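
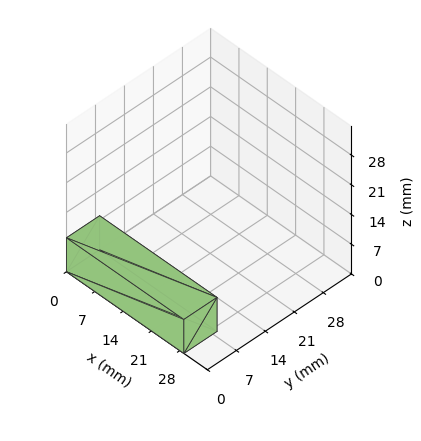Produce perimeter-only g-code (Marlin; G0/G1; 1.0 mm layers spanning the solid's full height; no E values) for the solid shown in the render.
Reading the render: the shape is a rectangular box, roughly 29 × 8 mm footprint and 8 mm tall (dimensions read to the nearest mm from the axis ticks). For the g-code, the solid's height is divided into equal slices at the stated Δz and each level perimeter traced with G1 moves after a G0 lift.

; perimeter-only toolpath
G21 ; units = mm
G90 ; absolute positioning
G28 ; home
; layer 1
G0 Z1.0
G0 X0.0 Y0.0
G1 X29.0 Y0.0
G1 X29.0 Y8.0
G1 X0.0 Y8.0
G1 X0.0 Y0.0
; layer 2
G0 Z2.0
G0 X0.0 Y0.0
G1 X29.0 Y0.0
G1 X29.0 Y8.0
G1 X0.0 Y8.0
G1 X0.0 Y0.0
; layer 3
G0 Z3.0
G0 X0.0 Y0.0
G1 X29.0 Y0.0
G1 X29.0 Y8.0
G1 X0.0 Y8.0
G1 X0.0 Y0.0
; layer 4
G0 Z4.0
G0 X0.0 Y0.0
G1 X29.0 Y0.0
G1 X29.0 Y8.0
G1 X0.0 Y8.0
G1 X0.0 Y0.0
; layer 5
G0 Z5.0
G0 X0.0 Y0.0
G1 X29.0 Y0.0
G1 X29.0 Y8.0
G1 X0.0 Y8.0
G1 X0.0 Y0.0
; layer 6
G0 Z6.0
G0 X0.0 Y0.0
G1 X29.0 Y0.0
G1 X29.0 Y8.0
G1 X0.0 Y8.0
G1 X0.0 Y0.0
; layer 7
G0 Z7.0
G0 X0.0 Y0.0
G1 X29.0 Y0.0
G1 X29.0 Y8.0
G1 X0.0 Y8.0
G1 X0.0 Y0.0
; layer 8
G0 Z8.0
G0 X0.0 Y0.0
G1 X29.0 Y0.0
G1 X29.0 Y8.0
G1 X0.0 Y8.0
G1 X0.0 Y0.0
M2 ; end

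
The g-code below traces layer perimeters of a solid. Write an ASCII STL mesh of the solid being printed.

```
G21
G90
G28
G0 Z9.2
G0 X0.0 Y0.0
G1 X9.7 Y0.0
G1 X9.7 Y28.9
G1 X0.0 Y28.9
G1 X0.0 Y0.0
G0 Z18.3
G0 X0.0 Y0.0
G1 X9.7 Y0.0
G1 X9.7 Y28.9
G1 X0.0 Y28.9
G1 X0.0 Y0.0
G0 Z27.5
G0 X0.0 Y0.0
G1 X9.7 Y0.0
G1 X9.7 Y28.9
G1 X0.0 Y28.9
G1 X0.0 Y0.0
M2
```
solid part
  facet normal 0.0000 0.0000 -1.0000
    outer loop
      vertex 9.7 28.9 0.0
      vertex 9.7 0.0 0.0
      vertex 0.0 0.0 0.0
    endloop
  endfacet
  facet normal 0.0000 0.0000 -1.0000
    outer loop
      vertex 0.0 28.9 0.0
      vertex 9.7 28.9 0.0
      vertex 0.0 0.0 0.0
    endloop
  endfacet
  facet normal 0.0000 0.0000 1.0000
    outer loop
      vertex 0.0 0.0 27.5
      vertex 9.7 0.0 27.5
      vertex 9.7 28.9 27.5
    endloop
  endfacet
  facet normal 0.0000 0.0000 1.0000
    outer loop
      vertex 0.0 0.0 27.5
      vertex 9.7 28.9 27.5
      vertex 0.0 28.9 27.5
    endloop
  endfacet
  facet normal 0.0000 -1.0000 0.0000
    outer loop
      vertex 0.0 0.0 0.0
      vertex 9.7 0.0 0.0
      vertex 9.7 0.0 27.5
    endloop
  endfacet
  facet normal 0.0000 -1.0000 0.0000
    outer loop
      vertex 0.0 0.0 0.0
      vertex 9.7 0.0 27.5
      vertex 0.0 0.0 27.5
    endloop
  endfacet
  facet normal 0.0000 1.0000 0.0000
    outer loop
      vertex 9.7 28.9 27.5
      vertex 9.7 28.9 0.0
      vertex 0.0 28.9 0.0
    endloop
  endfacet
  facet normal 0.0000 1.0000 0.0000
    outer loop
      vertex 0.0 28.9 27.5
      vertex 9.7 28.9 27.5
      vertex 0.0 28.9 0.0
    endloop
  endfacet
  facet normal -1.0000 0.0000 0.0000
    outer loop
      vertex 0.0 28.9 27.5
      vertex 0.0 28.9 0.0
      vertex 0.0 0.0 0.0
    endloop
  endfacet
  facet normal -1.0000 0.0000 0.0000
    outer loop
      vertex 0.0 0.0 27.5
      vertex 0.0 28.9 27.5
      vertex 0.0 0.0 0.0
    endloop
  endfacet
  facet normal 1.0000 0.0000 0.0000
    outer loop
      vertex 9.7 0.0 0.0
      vertex 9.7 28.9 0.0
      vertex 9.7 28.9 27.5
    endloop
  endfacet
  facet normal 1.0000 0.0000 0.0000
    outer loop
      vertex 9.7 0.0 0.0
      vertex 9.7 28.9 27.5
      vertex 9.7 0.0 27.5
    endloop
  endfacet
endsolid part

The G0 Z moves step by Δz≈9.2 mm. Every layer's G1 loop is the same polygon, so the solid is a straight extrusion of it from z=0 to z≈27.5. Closing with flat bottom and top caps and triangulating gives 12 facets — a rectangular box, roughly 9.7 × 28.9 mm footprint and 27.5 mm tall.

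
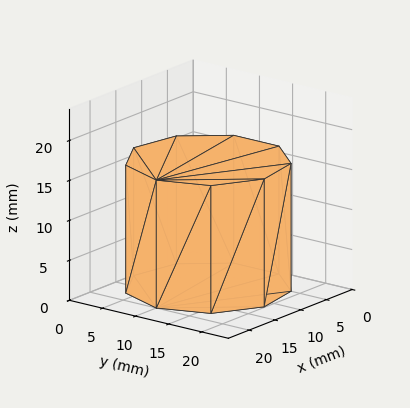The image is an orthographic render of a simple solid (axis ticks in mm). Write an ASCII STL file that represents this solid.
Reading the render: the shape is a regular 9-sided prism (a cylinder approximated with 9 flat sides), circumscribed radius ≈ 10 mm, height ≈ 16 mm (dimensions read to the nearest mm from the axis ticks). For the STL, each face is triangulated and given an outward normal.

solid part
  facet normal 0.0000 0.0000 -1.0000
    outer loop
      vertex 11.74 19.85 0.00
      vertex 17.66 16.43 0.00
      vertex 20.00 10.00 0.00
    endloop
  endfacet
  facet normal 0.0000 0.0000 -1.0000
    outer loop
      vertex 5.00 18.66 0.00
      vertex 11.74 19.85 0.00
      vertex 20.00 10.00 0.00
    endloop
  endfacet
  facet normal 0.0000 0.0000 -1.0000
    outer loop
      vertex 0.60 13.42 0.00
      vertex 5.00 18.66 0.00
      vertex 20.00 10.00 0.00
    endloop
  endfacet
  facet normal 0.0000 0.0000 -1.0000
    outer loop
      vertex 0.60 6.58 0.00
      vertex 0.60 13.42 0.00
      vertex 20.00 10.00 0.00
    endloop
  endfacet
  facet normal 0.0000 0.0000 -1.0000
    outer loop
      vertex 5.00 1.34 0.00
      vertex 0.60 6.58 0.00
      vertex 20.00 10.00 0.00
    endloop
  endfacet
  facet normal 0.0000 0.0000 -1.0000
    outer loop
      vertex 11.74 0.15 0.00
      vertex 5.00 1.34 0.00
      vertex 20.00 10.00 0.00
    endloop
  endfacet
  facet normal 0.0000 0.0000 -1.0000
    outer loop
      vertex 17.66 3.57 0.00
      vertex 11.74 0.15 0.00
      vertex 20.00 10.00 0.00
    endloop
  endfacet
  facet normal 0.0000 0.0000 1.0000
    outer loop
      vertex 20.00 10.00 16.00
      vertex 17.66 16.43 16.00
      vertex 11.74 19.85 16.00
    endloop
  endfacet
  facet normal 0.0000 0.0000 1.0000
    outer loop
      vertex 20.00 10.00 16.00
      vertex 11.74 19.85 16.00
      vertex 5.00 18.66 16.00
    endloop
  endfacet
  facet normal 0.0000 0.0000 1.0000
    outer loop
      vertex 20.00 10.00 16.00
      vertex 5.00 18.66 16.00
      vertex 0.60 13.42 16.00
    endloop
  endfacet
  facet normal 0.0000 0.0000 1.0000
    outer loop
      vertex 20.00 10.00 16.00
      vertex 0.60 13.42 16.00
      vertex 0.60 6.58 16.00
    endloop
  endfacet
  facet normal 0.0000 0.0000 1.0000
    outer loop
      vertex 20.00 10.00 16.00
      vertex 0.60 6.58 16.00
      vertex 5.00 1.34 16.00
    endloop
  endfacet
  facet normal 0.0000 0.0000 1.0000
    outer loop
      vertex 20.00 10.00 16.00
      vertex 5.00 1.34 16.00
      vertex 11.74 0.15 16.00
    endloop
  endfacet
  facet normal 0.0000 0.0000 1.0000
    outer loop
      vertex 20.00 10.00 16.00
      vertex 11.74 0.15 16.00
      vertex 17.66 3.57 16.00
    endloop
  endfacet
  facet normal 0.9397 0.3420 0.0000
    outer loop
      vertex 20.00 10.00 0.00
      vertex 17.66 16.43 0.00
      vertex 17.66 16.43 16.00
    endloop
  endfacet
  facet normal 0.9397 0.3420 0.0000
    outer loop
      vertex 20.00 10.00 0.00
      vertex 17.66 16.43 16.00
      vertex 20.00 10.00 16.00
    endloop
  endfacet
  facet normal 0.5002 0.8659 0.0000
    outer loop
      vertex 17.66 16.43 0.00
      vertex 11.74 19.85 0.00
      vertex 11.74 19.85 16.00
    endloop
  endfacet
  facet normal 0.5002 0.8659 0.0000
    outer loop
      vertex 17.66 16.43 0.00
      vertex 11.74 19.85 16.00
      vertex 17.66 16.43 16.00
    endloop
  endfacet
  facet normal -0.1739 0.9848 0.0000
    outer loop
      vertex 11.74 19.85 0.00
      vertex 5.00 18.66 0.00
      vertex 5.00 18.66 16.00
    endloop
  endfacet
  facet normal -0.1739 0.9848 0.0000
    outer loop
      vertex 11.74 19.85 0.00
      vertex 5.00 18.66 16.00
      vertex 11.74 19.85 16.00
    endloop
  endfacet
  facet normal -0.7658 0.6431 0.0000
    outer loop
      vertex 5.00 18.66 0.00
      vertex 0.60 13.42 0.00
      vertex 0.60 13.42 16.00
    endloop
  endfacet
  facet normal -0.7658 0.6431 0.0000
    outer loop
      vertex 5.00 18.66 0.00
      vertex 0.60 13.42 16.00
      vertex 5.00 18.66 16.00
    endloop
  endfacet
  facet normal -1.0000 0.0000 0.0000
    outer loop
      vertex 0.60 13.42 0.00
      vertex 0.60 6.58 0.00
      vertex 0.60 6.58 16.00
    endloop
  endfacet
  facet normal -1.0000 0.0000 0.0000
    outer loop
      vertex 0.60 13.42 0.00
      vertex 0.60 6.58 16.00
      vertex 0.60 13.42 16.00
    endloop
  endfacet
  facet normal -0.7658 -0.6431 0.0000
    outer loop
      vertex 0.60 6.58 0.00
      vertex 5.00 1.34 0.00
      vertex 5.00 1.34 16.00
    endloop
  endfacet
  facet normal -0.7658 -0.6431 0.0000
    outer loop
      vertex 0.60 6.58 0.00
      vertex 5.00 1.34 16.00
      vertex 0.60 6.58 16.00
    endloop
  endfacet
  facet normal -0.1739 -0.9848 0.0000
    outer loop
      vertex 5.00 1.34 0.00
      vertex 11.74 0.15 0.00
      vertex 11.74 0.15 16.00
    endloop
  endfacet
  facet normal -0.1739 -0.9848 0.0000
    outer loop
      vertex 5.00 1.34 0.00
      vertex 11.74 0.15 16.00
      vertex 5.00 1.34 16.00
    endloop
  endfacet
  facet normal 0.5002 -0.8659 0.0000
    outer loop
      vertex 11.74 0.15 0.00
      vertex 17.66 3.57 0.00
      vertex 17.66 3.57 16.00
    endloop
  endfacet
  facet normal 0.5002 -0.8659 0.0000
    outer loop
      vertex 11.74 0.15 0.00
      vertex 17.66 3.57 16.00
      vertex 11.74 0.15 16.00
    endloop
  endfacet
  facet normal 0.9397 -0.3420 0.0000
    outer loop
      vertex 17.66 3.57 0.00
      vertex 20.00 10.00 0.00
      vertex 20.00 10.00 16.00
    endloop
  endfacet
  facet normal 0.9397 -0.3420 0.0000
    outer loop
      vertex 17.66 3.57 0.00
      vertex 20.00 10.00 16.00
      vertex 17.66 3.57 16.00
    endloop
  endfacet
endsolid part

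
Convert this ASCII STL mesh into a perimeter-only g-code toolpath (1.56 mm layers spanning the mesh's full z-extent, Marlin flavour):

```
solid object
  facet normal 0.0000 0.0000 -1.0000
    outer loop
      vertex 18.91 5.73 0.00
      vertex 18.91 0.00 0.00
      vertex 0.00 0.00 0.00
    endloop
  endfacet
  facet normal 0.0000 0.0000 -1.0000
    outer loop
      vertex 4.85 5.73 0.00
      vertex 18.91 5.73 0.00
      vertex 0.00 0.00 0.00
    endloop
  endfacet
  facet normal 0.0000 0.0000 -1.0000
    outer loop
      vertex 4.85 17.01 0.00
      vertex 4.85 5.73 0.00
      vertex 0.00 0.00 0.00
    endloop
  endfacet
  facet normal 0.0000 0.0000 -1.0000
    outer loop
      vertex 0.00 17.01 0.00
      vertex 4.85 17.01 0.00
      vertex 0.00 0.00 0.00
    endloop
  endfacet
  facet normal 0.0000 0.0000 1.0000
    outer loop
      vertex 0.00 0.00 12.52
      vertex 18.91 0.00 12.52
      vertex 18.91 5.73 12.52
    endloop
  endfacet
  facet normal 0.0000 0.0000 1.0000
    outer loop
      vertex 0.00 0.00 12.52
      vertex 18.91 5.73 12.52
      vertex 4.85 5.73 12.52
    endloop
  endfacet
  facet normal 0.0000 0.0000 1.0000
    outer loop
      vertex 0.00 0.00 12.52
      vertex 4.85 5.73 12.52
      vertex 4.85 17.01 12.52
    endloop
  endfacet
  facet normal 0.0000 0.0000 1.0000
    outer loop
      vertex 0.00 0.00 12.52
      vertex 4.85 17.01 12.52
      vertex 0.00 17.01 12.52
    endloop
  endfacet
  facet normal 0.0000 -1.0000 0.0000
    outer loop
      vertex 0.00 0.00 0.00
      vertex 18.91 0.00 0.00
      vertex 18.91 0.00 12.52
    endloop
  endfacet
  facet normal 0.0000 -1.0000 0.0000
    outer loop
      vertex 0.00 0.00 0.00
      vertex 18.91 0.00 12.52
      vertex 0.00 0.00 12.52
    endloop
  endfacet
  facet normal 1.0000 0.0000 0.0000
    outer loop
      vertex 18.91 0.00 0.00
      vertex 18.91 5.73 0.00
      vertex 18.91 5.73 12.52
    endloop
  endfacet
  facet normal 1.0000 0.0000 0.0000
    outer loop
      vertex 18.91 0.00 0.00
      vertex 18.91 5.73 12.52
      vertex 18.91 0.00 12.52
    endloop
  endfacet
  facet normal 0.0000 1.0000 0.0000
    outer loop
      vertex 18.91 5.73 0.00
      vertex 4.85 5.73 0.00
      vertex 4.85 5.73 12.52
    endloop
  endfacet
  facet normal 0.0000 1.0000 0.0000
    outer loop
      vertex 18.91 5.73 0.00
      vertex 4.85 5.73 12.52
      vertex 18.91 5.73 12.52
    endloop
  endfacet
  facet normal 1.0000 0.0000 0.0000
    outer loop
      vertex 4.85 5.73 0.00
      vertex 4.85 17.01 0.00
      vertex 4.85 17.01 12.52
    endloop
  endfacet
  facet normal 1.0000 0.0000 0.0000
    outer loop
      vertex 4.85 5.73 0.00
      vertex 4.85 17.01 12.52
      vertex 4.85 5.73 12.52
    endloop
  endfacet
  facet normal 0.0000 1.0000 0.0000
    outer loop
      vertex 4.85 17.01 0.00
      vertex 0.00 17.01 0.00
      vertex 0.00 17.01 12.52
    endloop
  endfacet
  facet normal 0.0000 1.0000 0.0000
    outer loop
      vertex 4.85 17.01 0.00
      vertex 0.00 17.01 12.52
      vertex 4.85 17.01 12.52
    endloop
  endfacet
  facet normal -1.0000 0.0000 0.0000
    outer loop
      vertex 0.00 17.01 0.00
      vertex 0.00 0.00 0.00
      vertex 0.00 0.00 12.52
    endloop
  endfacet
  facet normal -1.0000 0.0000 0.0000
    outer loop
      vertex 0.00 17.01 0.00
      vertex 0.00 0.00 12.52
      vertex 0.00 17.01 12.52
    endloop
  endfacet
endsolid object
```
; perimeter-only toolpath
G21 ; units = mm
G90 ; absolute positioning
G28 ; home
; layer 1
G0 Z1.56
G0 X0.00 Y0.00
G1 X18.91 Y0.00
G1 X18.91 Y5.73
G1 X4.85 Y5.73
G1 X4.85 Y17.01
G1 X0.00 Y17.01
G1 X0.00 Y0.00
; layer 2
G0 Z3.13
G0 X0.00 Y0.00
G1 X18.91 Y0.00
G1 X18.91 Y5.73
G1 X4.85 Y5.73
G1 X4.85 Y17.01
G1 X0.00 Y17.01
G1 X0.00 Y0.00
; layer 3
G0 Z4.70
G0 X0.00 Y0.00
G1 X18.91 Y0.00
G1 X18.91 Y5.73
G1 X4.85 Y5.73
G1 X4.85 Y17.01
G1 X0.00 Y17.01
G1 X0.00 Y0.00
; layer 4
G0 Z6.26
G0 X0.00 Y0.00
G1 X18.91 Y0.00
G1 X18.91 Y5.73
G1 X4.85 Y5.73
G1 X4.85 Y17.01
G1 X0.00 Y17.01
G1 X0.00 Y0.00
; layer 5
G0 Z7.82
G0 X0.00 Y0.00
G1 X18.91 Y0.00
G1 X18.91 Y5.73
G1 X4.85 Y5.73
G1 X4.85 Y17.01
G1 X0.00 Y17.01
G1 X0.00 Y0.00
; layer 6
G0 Z9.39
G0 X0.00 Y0.00
G1 X18.91 Y0.00
G1 X18.91 Y5.73
G1 X4.85 Y5.73
G1 X4.85 Y17.01
G1 X0.00 Y17.01
G1 X0.00 Y0.00
; layer 7
G0 Z10.96
G0 X0.00 Y0.00
G1 X18.91 Y0.00
G1 X18.91 Y5.73
G1 X4.85 Y5.73
G1 X4.85 Y17.01
G1 X0.00 Y17.01
G1 X0.00 Y0.00
; layer 8
G0 Z12.52
G0 X0.00 Y0.00
G1 X18.91 Y0.00
G1 X18.91 Y5.73
G1 X4.85 Y5.73
G1 X4.85 Y17.01
G1 X0.00 Y17.01
G1 X0.00 Y0.00
M2 ; end

The solid is an L-shaped prism: outer 18.9 × 17 mm, arm thicknesses ≈ 5.73 mm (horizontal) and 4.85 mm (vertical), extruded 12.5 mm in z. Slicing at Δz = 1.56 mm — 8 equal slices spanning the solid's height, so layer i sits at z = i·h/8 — gives 8 non-empty perimeters. Each is a 6-segment closed polygon; G0 lifts to the layer z and rapids to the start vertex, then G1 traces the edges.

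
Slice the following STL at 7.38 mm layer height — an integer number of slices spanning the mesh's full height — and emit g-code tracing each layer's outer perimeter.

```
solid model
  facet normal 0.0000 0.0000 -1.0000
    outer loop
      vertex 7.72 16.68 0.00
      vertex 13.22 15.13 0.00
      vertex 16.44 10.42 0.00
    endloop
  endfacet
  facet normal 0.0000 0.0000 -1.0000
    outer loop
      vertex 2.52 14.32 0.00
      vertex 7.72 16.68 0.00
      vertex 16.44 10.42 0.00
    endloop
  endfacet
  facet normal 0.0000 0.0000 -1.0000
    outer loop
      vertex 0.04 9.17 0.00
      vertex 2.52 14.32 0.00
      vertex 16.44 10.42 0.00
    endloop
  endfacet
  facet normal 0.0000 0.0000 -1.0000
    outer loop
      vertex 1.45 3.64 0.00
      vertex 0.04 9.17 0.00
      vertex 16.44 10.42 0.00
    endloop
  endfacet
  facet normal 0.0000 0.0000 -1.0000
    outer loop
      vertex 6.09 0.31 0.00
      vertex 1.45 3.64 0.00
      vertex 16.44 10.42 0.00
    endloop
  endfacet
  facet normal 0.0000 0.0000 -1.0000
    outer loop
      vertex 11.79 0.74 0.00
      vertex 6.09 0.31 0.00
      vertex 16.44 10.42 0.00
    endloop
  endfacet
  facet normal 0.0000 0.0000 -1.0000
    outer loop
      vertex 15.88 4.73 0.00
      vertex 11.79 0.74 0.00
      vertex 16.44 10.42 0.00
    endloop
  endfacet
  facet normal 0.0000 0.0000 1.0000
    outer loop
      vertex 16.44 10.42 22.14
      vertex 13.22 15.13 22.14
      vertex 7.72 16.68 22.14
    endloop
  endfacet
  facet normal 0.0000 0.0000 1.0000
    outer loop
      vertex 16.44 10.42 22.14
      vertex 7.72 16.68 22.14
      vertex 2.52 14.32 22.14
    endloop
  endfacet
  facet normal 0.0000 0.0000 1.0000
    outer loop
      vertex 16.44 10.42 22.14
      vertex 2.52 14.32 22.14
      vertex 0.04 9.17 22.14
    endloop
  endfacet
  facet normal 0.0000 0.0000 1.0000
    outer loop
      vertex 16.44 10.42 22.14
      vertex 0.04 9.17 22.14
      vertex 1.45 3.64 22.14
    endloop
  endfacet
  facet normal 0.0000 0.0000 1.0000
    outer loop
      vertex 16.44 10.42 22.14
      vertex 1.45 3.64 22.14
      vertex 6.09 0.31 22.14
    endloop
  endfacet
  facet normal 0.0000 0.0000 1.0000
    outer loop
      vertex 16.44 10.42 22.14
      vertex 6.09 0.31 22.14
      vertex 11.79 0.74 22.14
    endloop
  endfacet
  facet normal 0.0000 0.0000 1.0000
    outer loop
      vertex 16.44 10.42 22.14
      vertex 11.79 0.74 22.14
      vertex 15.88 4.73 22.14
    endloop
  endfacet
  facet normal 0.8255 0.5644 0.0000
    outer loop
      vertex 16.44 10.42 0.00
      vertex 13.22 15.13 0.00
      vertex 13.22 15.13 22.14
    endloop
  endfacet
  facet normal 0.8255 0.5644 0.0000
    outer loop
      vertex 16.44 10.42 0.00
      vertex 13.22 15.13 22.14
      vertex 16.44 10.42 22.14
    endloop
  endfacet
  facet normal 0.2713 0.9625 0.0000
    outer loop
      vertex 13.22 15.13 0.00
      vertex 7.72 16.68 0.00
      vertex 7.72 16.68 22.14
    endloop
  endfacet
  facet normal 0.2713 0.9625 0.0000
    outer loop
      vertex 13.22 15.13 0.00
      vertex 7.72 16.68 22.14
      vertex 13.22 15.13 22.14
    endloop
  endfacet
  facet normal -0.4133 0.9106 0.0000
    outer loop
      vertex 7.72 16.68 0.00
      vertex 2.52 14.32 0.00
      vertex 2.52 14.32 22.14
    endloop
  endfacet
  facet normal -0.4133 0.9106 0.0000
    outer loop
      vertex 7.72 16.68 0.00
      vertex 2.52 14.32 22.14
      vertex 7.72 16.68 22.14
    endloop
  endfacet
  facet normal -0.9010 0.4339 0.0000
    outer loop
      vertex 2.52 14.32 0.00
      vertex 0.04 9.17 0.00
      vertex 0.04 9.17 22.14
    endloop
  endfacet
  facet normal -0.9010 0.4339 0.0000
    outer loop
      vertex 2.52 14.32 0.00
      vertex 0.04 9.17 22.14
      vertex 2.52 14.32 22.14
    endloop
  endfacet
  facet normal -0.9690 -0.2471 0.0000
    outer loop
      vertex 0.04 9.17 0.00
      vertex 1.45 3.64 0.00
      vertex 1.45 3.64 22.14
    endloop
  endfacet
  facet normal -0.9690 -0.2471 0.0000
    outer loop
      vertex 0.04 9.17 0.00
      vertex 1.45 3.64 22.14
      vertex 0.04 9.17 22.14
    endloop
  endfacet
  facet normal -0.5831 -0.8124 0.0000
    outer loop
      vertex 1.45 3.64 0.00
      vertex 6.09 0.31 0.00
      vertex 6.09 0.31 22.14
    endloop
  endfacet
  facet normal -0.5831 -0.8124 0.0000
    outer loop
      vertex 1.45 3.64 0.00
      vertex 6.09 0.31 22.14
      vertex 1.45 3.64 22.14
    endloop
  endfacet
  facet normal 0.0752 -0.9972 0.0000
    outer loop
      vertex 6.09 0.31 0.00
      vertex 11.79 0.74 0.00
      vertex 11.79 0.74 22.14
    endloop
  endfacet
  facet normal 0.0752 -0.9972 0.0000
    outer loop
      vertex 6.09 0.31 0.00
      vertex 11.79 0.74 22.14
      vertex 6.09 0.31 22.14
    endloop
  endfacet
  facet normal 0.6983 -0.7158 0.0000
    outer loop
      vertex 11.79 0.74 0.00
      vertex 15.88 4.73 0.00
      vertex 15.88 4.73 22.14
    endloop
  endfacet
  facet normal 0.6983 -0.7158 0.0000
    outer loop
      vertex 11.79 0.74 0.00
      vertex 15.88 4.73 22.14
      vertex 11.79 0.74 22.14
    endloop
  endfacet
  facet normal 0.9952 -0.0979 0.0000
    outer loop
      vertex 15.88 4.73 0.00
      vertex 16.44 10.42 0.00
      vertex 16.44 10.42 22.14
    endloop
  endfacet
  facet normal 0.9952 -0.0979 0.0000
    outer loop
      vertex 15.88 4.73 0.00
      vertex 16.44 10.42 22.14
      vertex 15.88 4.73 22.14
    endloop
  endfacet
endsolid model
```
; perimeter-only toolpath
G21 ; units = mm
G90 ; absolute positioning
G28 ; home
; layer 1
G0 Z7.38
G0 X16.44 Y10.42
G1 X13.22 Y15.13
G1 X7.72 Y16.68
G1 X2.52 Y14.32
G1 X0.04 Y9.17
G1 X1.45 Y3.64
G1 X6.09 Y0.31
G1 X11.79 Y0.74
G1 X15.88 Y4.73
G1 X16.44 Y10.42
; layer 2
G0 Z14.76
G0 X16.44 Y10.42
G1 X13.22 Y15.13
G1 X7.72 Y16.68
G1 X2.52 Y14.32
G1 X0.04 Y9.17
G1 X1.45 Y3.64
G1 X6.09 Y0.31
G1 X11.79 Y0.74
G1 X15.88 Y4.73
G1 X16.44 Y10.42
; layer 3
G0 Z22.14
G0 X16.44 Y10.42
G1 X13.22 Y15.13
G1 X7.72 Y16.68
G1 X2.52 Y14.32
G1 X0.04 Y9.17
G1 X1.45 Y3.64
G1 X6.09 Y0.31
G1 X11.79 Y0.74
G1 X15.88 Y4.73
G1 X16.44 Y10.42
M2 ; end

The solid is a regular 9-sided prism (a cylinder approximated with 9 flat sides), circumscribed radius ≈ 8.35 mm, height ≈ 22.1 mm. Slicing at Δz = 7.38 mm — 3 equal slices spanning the solid's height, so layer i sits at z = i·h/3 — gives 3 non-empty perimeters. Each is a 9-segment closed polygon; G0 lifts to the layer z and rapids to the start vertex, then G1 traces the edges.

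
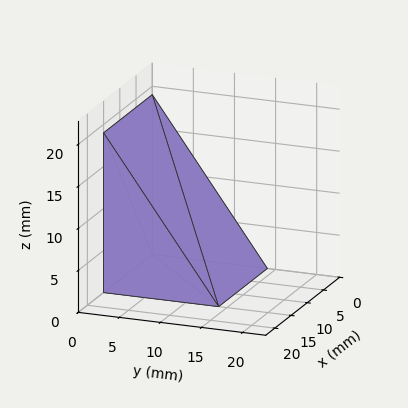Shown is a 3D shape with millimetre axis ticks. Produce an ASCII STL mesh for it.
Reading the render: the shape is a wedge (ramp): 15 × 14 mm base, rising to 19 mm along the y=0 edge and sloping linearly to z=0 at y=14 (dimensions read to the nearest mm from the axis ticks). For the STL, each face is triangulated and given an outward normal.

solid part
  facet normal 0.0000 0.0000 -1.0000
    outer loop
      vertex 15.00 14.00 0.00
      vertex 15.00 0.00 0.00
      vertex 0.00 0.00 0.00
    endloop
  endfacet
  facet normal 0.0000 0.0000 -1.0000
    outer loop
      vertex 0.00 14.00 0.00
      vertex 15.00 14.00 0.00
      vertex 0.00 0.00 0.00
    endloop
  endfacet
  facet normal 0.0000 -1.0000 0.0000
    outer loop
      vertex 0.00 0.00 0.00
      vertex 15.00 0.00 0.00
      vertex 15.00 0.00 19.00
    endloop
  endfacet
  facet normal 0.0000 -1.0000 0.0000
    outer loop
      vertex 0.00 0.00 0.00
      vertex 15.00 0.00 19.00
      vertex 0.00 0.00 19.00
    endloop
  endfacet
  facet normal 0.0000 0.8051 0.5932
    outer loop
      vertex 0.00 0.00 19.00
      vertex 15.00 0.00 19.00
      vertex 15.00 14.00 0.00
    endloop
  endfacet
  facet normal 0.0000 0.8051 0.5932
    outer loop
      vertex 0.00 0.00 19.00
      vertex 15.00 14.00 0.00
      vertex 0.00 14.00 0.00
    endloop
  endfacet
  facet normal -1.0000 0.0000 0.0000
    outer loop
      vertex 0.00 0.00 19.00
      vertex 0.00 14.00 0.00
      vertex 0.00 0.00 0.00
    endloop
  endfacet
  facet normal 1.0000 0.0000 0.0000
    outer loop
      vertex 15.00 0.00 0.00
      vertex 15.00 14.00 0.00
      vertex 15.00 0.00 19.00
    endloop
  endfacet
endsolid part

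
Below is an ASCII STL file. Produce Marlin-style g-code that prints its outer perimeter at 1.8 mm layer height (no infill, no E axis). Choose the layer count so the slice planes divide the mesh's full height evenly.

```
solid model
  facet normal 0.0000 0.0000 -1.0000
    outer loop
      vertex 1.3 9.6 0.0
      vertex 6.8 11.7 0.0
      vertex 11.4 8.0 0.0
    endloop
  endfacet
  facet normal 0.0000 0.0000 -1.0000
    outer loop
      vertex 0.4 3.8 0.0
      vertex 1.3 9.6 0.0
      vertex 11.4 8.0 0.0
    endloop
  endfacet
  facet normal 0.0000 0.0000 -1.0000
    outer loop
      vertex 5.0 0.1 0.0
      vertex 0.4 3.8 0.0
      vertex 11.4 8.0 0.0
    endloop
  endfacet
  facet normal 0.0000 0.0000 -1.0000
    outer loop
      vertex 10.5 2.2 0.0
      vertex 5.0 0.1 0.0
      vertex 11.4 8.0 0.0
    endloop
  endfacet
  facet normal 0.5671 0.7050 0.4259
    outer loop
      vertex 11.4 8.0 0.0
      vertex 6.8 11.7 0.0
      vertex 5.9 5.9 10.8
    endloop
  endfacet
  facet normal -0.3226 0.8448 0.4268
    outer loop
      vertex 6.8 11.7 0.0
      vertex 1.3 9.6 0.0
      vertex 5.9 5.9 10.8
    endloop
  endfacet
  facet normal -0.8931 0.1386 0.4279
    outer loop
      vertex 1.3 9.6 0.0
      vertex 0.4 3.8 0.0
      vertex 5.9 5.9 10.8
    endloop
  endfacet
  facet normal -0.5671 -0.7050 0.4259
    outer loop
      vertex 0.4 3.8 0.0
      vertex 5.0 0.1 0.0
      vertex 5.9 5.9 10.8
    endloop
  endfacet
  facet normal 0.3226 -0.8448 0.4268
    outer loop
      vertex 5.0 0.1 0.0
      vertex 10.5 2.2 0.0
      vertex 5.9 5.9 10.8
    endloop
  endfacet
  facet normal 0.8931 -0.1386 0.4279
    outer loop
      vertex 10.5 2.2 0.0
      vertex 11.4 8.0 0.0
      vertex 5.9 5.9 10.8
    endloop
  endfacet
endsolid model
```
; perimeter-only toolpath
G21 ; units = mm
G90 ; absolute positioning
G28 ; home
; layer 1
G0 Z1.8
G0 X10.5 Y7.7
G1 X6.7 Y10.7
G1 X2.1 Y9.0
G1 X1.3 Y4.1
G1 X5.2 Y1.1
G1 X9.7 Y2.8
G1 X10.5 Y7.7
; layer 2
G0 Z3.6
G0 X9.6 Y7.3
G1 X6.5 Y9.8
G1 X2.8 Y8.4
G1 X2.2 Y4.5
G1 X5.3 Y2.0
G1 X9.0 Y3.4
G1 X9.6 Y7.3
; layer 3
G0 Z5.4
G0 X8.7 Y7.0
G1 X6.3 Y8.8
G1 X3.6 Y7.8
G1 X3.2 Y4.8
G1 X5.5 Y3.0
G1 X8.2 Y4.1
G1 X8.7 Y7.0
; layer 4
G0 Z7.2
G0 X7.7 Y6.6
G1 X6.2 Y7.8
G1 X4.4 Y7.1
G1 X4.1 Y5.2
G1 X5.6 Y4.0
G1 X7.4 Y4.7
G1 X7.7 Y6.6
; layer 5
G0 Z9.0
G0 X6.8 Y6.3
G1 X6.1 Y6.9
G1 X5.1 Y6.5
G1 X5.0 Y5.6
G1 X5.8 Y4.9
G1 X6.7 Y5.3
G1 X6.8 Y6.3
M2 ; end

The solid is a regular 6-sided pyramid, base circumscribed radius ≈ 5.9 mm, apex at z ≈ 10.8 mm. Slicing at Δz = 1.8 mm — 6 equal slices spanning the solid's height, so layer i sits at z = i·h/6 — gives 5 non-empty perimeters. Each is a 6-segment closed polygon; G0 lifts to the layer z and rapids to the start vertex, then G1 traces the edges. The cross-section shrinks linearly with z (the slice at the apex is degenerate and omitted).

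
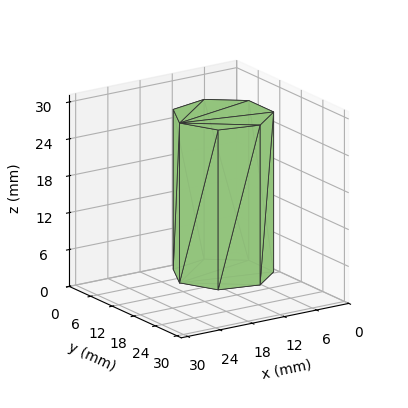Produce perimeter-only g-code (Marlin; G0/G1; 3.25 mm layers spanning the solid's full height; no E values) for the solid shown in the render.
Reading the render: the shape is a regular 7-sided prism (a cylinder approximated with 7 flat sides), circumscribed radius ≈ 8 mm, height ≈ 26 mm (dimensions read to the nearest mm from the axis ticks). For the g-code, the solid's height is divided into equal slices at the stated Δz and each level perimeter traced with G1 moves after a G0 lift.

; perimeter-only toolpath
G21 ; units = mm
G90 ; absolute positioning
G28 ; home
; layer 1
G0 Z3.25
G0 X16.00 Y8.00
G1 X12.99 Y14.25
G1 X6.22 Y15.80
G1 X0.79 Y11.47
G1 X0.79 Y4.53
G1 X6.22 Y0.20
G1 X12.99 Y1.75
G1 X16.00 Y8.00
; layer 2
G0 Z6.50
G0 X16.00 Y8.00
G1 X12.99 Y14.25
G1 X6.22 Y15.80
G1 X0.79 Y11.47
G1 X0.79 Y4.53
G1 X6.22 Y0.20
G1 X12.99 Y1.75
G1 X16.00 Y8.00
; layer 3
G0 Z9.75
G0 X16.00 Y8.00
G1 X12.99 Y14.25
G1 X6.22 Y15.80
G1 X0.79 Y11.47
G1 X0.79 Y4.53
G1 X6.22 Y0.20
G1 X12.99 Y1.75
G1 X16.00 Y8.00
; layer 4
G0 Z13.00
G0 X16.00 Y8.00
G1 X12.99 Y14.25
G1 X6.22 Y15.80
G1 X0.79 Y11.47
G1 X0.79 Y4.53
G1 X6.22 Y0.20
G1 X12.99 Y1.75
G1 X16.00 Y8.00
; layer 5
G0 Z16.25
G0 X16.00 Y8.00
G1 X12.99 Y14.25
G1 X6.22 Y15.80
G1 X0.79 Y11.47
G1 X0.79 Y4.53
G1 X6.22 Y0.20
G1 X12.99 Y1.75
G1 X16.00 Y8.00
; layer 6
G0 Z19.50
G0 X16.00 Y8.00
G1 X12.99 Y14.25
G1 X6.22 Y15.80
G1 X0.79 Y11.47
G1 X0.79 Y4.53
G1 X6.22 Y0.20
G1 X12.99 Y1.75
G1 X16.00 Y8.00
; layer 7
G0 Z22.75
G0 X16.00 Y8.00
G1 X12.99 Y14.25
G1 X6.22 Y15.80
G1 X0.79 Y11.47
G1 X0.79 Y4.53
G1 X6.22 Y0.20
G1 X12.99 Y1.75
G1 X16.00 Y8.00
; layer 8
G0 Z26.00
G0 X16.00 Y8.00
G1 X12.99 Y14.25
G1 X6.22 Y15.80
G1 X0.79 Y11.47
G1 X0.79 Y4.53
G1 X6.22 Y0.20
G1 X12.99 Y1.75
G1 X16.00 Y8.00
M2 ; end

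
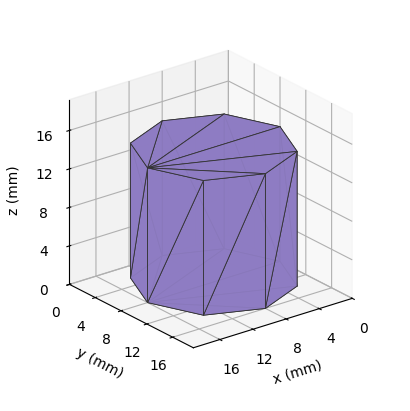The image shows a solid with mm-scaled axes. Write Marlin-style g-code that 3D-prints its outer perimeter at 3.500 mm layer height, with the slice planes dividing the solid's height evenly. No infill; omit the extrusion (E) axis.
Reading the render: the shape is a regular 8-sided prism (a cylinder approximated with 8 flat sides), circumscribed radius ≈ 8 mm, height ≈ 14 mm (dimensions read to the nearest mm from the axis ticks). For the g-code, the solid's height is divided into equal slices at the stated Δz and each level perimeter traced with G1 moves after a G0 lift.

; perimeter-only toolpath
G21 ; units = mm
G90 ; absolute positioning
G28 ; home
; layer 1
G0 Z3.500
G0 X16.000 Y8.000
G1 X13.657 Y13.657
G1 X8.000 Y16.000
G1 X2.343 Y13.657
G1 X0.000 Y8.000
G1 X2.343 Y2.343
G1 X8.000 Y0.000
G1 X13.657 Y2.343
G1 X16.000 Y8.000
; layer 2
G0 Z7.000
G0 X16.000 Y8.000
G1 X13.657 Y13.657
G1 X8.000 Y16.000
G1 X2.343 Y13.657
G1 X0.000 Y8.000
G1 X2.343 Y2.343
G1 X8.000 Y0.000
G1 X13.657 Y2.343
G1 X16.000 Y8.000
; layer 3
G0 Z10.500
G0 X16.000 Y8.000
G1 X13.657 Y13.657
G1 X8.000 Y16.000
G1 X2.343 Y13.657
G1 X0.000 Y8.000
G1 X2.343 Y2.343
G1 X8.000 Y0.000
G1 X13.657 Y2.343
G1 X16.000 Y8.000
; layer 4
G0 Z14.000
G0 X16.000 Y8.000
G1 X13.657 Y13.657
G1 X8.000 Y16.000
G1 X2.343 Y13.657
G1 X0.000 Y8.000
G1 X2.343 Y2.343
G1 X8.000 Y0.000
G1 X13.657 Y2.343
G1 X16.000 Y8.000
M2 ; end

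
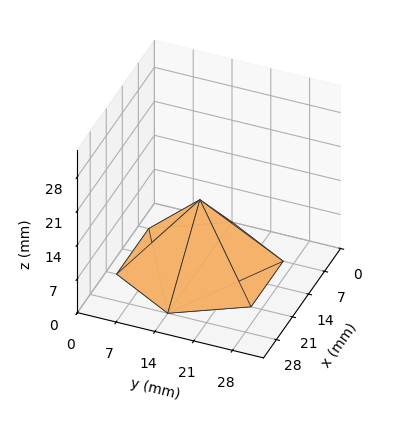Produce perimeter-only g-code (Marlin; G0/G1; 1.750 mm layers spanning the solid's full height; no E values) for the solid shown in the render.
Reading the render: the shape is a regular 6-sided pyramid, base circumscribed radius ≈ 14 mm, apex at z ≈ 14 mm (dimensions read to the nearest mm from the axis ticks). For the g-code, the solid's height is divided into equal slices at the stated Δz and each level perimeter traced with G1 moves after a G0 lift.

; perimeter-only toolpath
G21 ; units = mm
G90 ; absolute positioning
G28 ; home
; layer 1
G0 Z1.750
G0 X26.250 Y14.000
G1 X20.125 Y24.608
G1 X7.875 Y24.608
G1 X1.750 Y14.000
G1 X7.875 Y3.391
G1 X20.125 Y3.391
G1 X26.250 Y14.000
; layer 2
G0 Z3.500
G0 X24.500 Y14.000
G1 X19.250 Y23.093
G1 X8.750 Y23.093
G1 X3.500 Y14.000
G1 X8.750 Y4.907
G1 X19.250 Y4.907
G1 X24.500 Y14.000
; layer 3
G0 Z5.250
G0 X22.750 Y14.000
G1 X18.375 Y21.578
G1 X9.625 Y21.578
G1 X5.250 Y14.000
G1 X9.625 Y6.422
G1 X18.375 Y6.422
G1 X22.750 Y14.000
; layer 4
G0 Z7.000
G0 X21.000 Y14.000
G1 X17.500 Y20.062
G1 X10.500 Y20.062
G1 X7.000 Y14.000
G1 X10.500 Y7.938
G1 X17.500 Y7.938
G1 X21.000 Y14.000
; layer 5
G0 Z8.750
G0 X19.250 Y14.000
G1 X16.625 Y18.547
G1 X11.375 Y18.547
G1 X8.750 Y14.000
G1 X11.375 Y9.454
G1 X16.625 Y9.454
G1 X19.250 Y14.000
; layer 6
G0 Z10.500
G0 X17.500 Y14.000
G1 X15.750 Y17.031
G1 X12.250 Y17.031
G1 X10.500 Y14.000
G1 X12.250 Y10.969
G1 X15.750 Y10.969
G1 X17.500 Y14.000
; layer 7
G0 Z12.250
G0 X15.750 Y14.000
G1 X14.875 Y15.515
G1 X13.125 Y15.515
G1 X12.250 Y14.000
G1 X13.125 Y12.485
G1 X14.875 Y12.485
G1 X15.750 Y14.000
M2 ; end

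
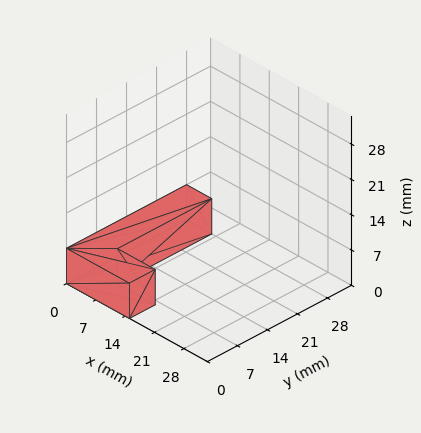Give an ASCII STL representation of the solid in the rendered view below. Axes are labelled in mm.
Reading the render: the shape is an L-shaped prism: outer 15 × 28 mm, arm thicknesses ≈ 6 mm (horizontal) and 6 mm (vertical), extruded 7 mm in z (dimensions read to the nearest mm from the axis ticks). For the STL, each face is triangulated and given an outward normal.

solid part
  facet normal 0.0000 0.0000 -1.0000
    outer loop
      vertex 15.000 6.000 0.000
      vertex 15.000 0.000 0.000
      vertex 0.000 0.000 0.000
    endloop
  endfacet
  facet normal 0.0000 0.0000 -1.0000
    outer loop
      vertex 6.000 6.000 0.000
      vertex 15.000 6.000 0.000
      vertex 0.000 0.000 0.000
    endloop
  endfacet
  facet normal 0.0000 0.0000 -1.0000
    outer loop
      vertex 6.000 28.000 0.000
      vertex 6.000 6.000 0.000
      vertex 0.000 0.000 0.000
    endloop
  endfacet
  facet normal 0.0000 0.0000 -1.0000
    outer loop
      vertex 0.000 28.000 0.000
      vertex 6.000 28.000 0.000
      vertex 0.000 0.000 0.000
    endloop
  endfacet
  facet normal 0.0000 0.0000 1.0000
    outer loop
      vertex 0.000 0.000 7.000
      vertex 15.000 0.000 7.000
      vertex 15.000 6.000 7.000
    endloop
  endfacet
  facet normal 0.0000 0.0000 1.0000
    outer loop
      vertex 0.000 0.000 7.000
      vertex 15.000 6.000 7.000
      vertex 6.000 6.000 7.000
    endloop
  endfacet
  facet normal 0.0000 0.0000 1.0000
    outer loop
      vertex 0.000 0.000 7.000
      vertex 6.000 6.000 7.000
      vertex 6.000 28.000 7.000
    endloop
  endfacet
  facet normal 0.0000 0.0000 1.0000
    outer loop
      vertex 0.000 0.000 7.000
      vertex 6.000 28.000 7.000
      vertex 0.000 28.000 7.000
    endloop
  endfacet
  facet normal 0.0000 -1.0000 0.0000
    outer loop
      vertex 0.000 0.000 0.000
      vertex 15.000 0.000 0.000
      vertex 15.000 0.000 7.000
    endloop
  endfacet
  facet normal 0.0000 -1.0000 0.0000
    outer loop
      vertex 0.000 0.000 0.000
      vertex 15.000 0.000 7.000
      vertex 0.000 0.000 7.000
    endloop
  endfacet
  facet normal 1.0000 0.0000 0.0000
    outer loop
      vertex 15.000 0.000 0.000
      vertex 15.000 6.000 0.000
      vertex 15.000 6.000 7.000
    endloop
  endfacet
  facet normal 1.0000 0.0000 0.0000
    outer loop
      vertex 15.000 0.000 0.000
      vertex 15.000 6.000 7.000
      vertex 15.000 0.000 7.000
    endloop
  endfacet
  facet normal 0.0000 1.0000 0.0000
    outer loop
      vertex 15.000 6.000 0.000
      vertex 6.000 6.000 0.000
      vertex 6.000 6.000 7.000
    endloop
  endfacet
  facet normal 0.0000 1.0000 0.0000
    outer loop
      vertex 15.000 6.000 0.000
      vertex 6.000 6.000 7.000
      vertex 15.000 6.000 7.000
    endloop
  endfacet
  facet normal 1.0000 0.0000 0.0000
    outer loop
      vertex 6.000 6.000 0.000
      vertex 6.000 28.000 0.000
      vertex 6.000 28.000 7.000
    endloop
  endfacet
  facet normal 1.0000 0.0000 0.0000
    outer loop
      vertex 6.000 6.000 0.000
      vertex 6.000 28.000 7.000
      vertex 6.000 6.000 7.000
    endloop
  endfacet
  facet normal 0.0000 1.0000 0.0000
    outer loop
      vertex 6.000 28.000 0.000
      vertex 0.000 28.000 0.000
      vertex 0.000 28.000 7.000
    endloop
  endfacet
  facet normal 0.0000 1.0000 0.0000
    outer loop
      vertex 6.000 28.000 0.000
      vertex 0.000 28.000 7.000
      vertex 6.000 28.000 7.000
    endloop
  endfacet
  facet normal -1.0000 0.0000 0.0000
    outer loop
      vertex 0.000 28.000 0.000
      vertex 0.000 0.000 0.000
      vertex 0.000 0.000 7.000
    endloop
  endfacet
  facet normal -1.0000 0.0000 0.0000
    outer loop
      vertex 0.000 28.000 0.000
      vertex 0.000 0.000 7.000
      vertex 0.000 28.000 7.000
    endloop
  endfacet
endsolid part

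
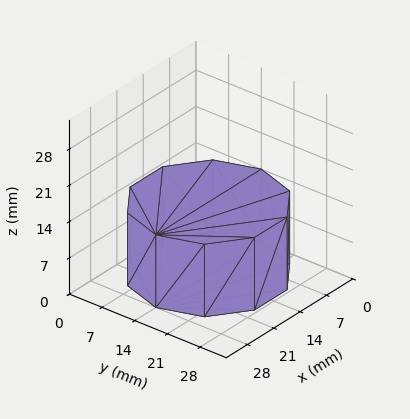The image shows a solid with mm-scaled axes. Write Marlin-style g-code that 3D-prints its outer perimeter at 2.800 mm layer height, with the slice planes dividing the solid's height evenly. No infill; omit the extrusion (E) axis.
Reading the render: the shape is a regular 10-sided prism (a cylinder approximated with 10 flat sides), circumscribed radius ≈ 14 mm, height ≈ 14 mm (dimensions read to the nearest mm from the axis ticks). For the g-code, the solid's height is divided into equal slices at the stated Δz and each level perimeter traced with G1 moves after a G0 lift.

; perimeter-only toolpath
G21 ; units = mm
G90 ; absolute positioning
G28 ; home
; layer 1
G0 Z2.800
G0 X28.000 Y14.000
G1 X25.326 Y22.229
G1 X18.326 Y27.315
G1 X9.674 Y27.315
G1 X2.674 Y22.229
G1 X0.000 Y14.000
G1 X2.674 Y5.771
G1 X9.674 Y0.685
G1 X18.326 Y0.685
G1 X25.326 Y5.771
G1 X28.000 Y14.000
; layer 2
G0 Z5.600
G0 X28.000 Y14.000
G1 X25.326 Y22.229
G1 X18.326 Y27.315
G1 X9.674 Y27.315
G1 X2.674 Y22.229
G1 X0.000 Y14.000
G1 X2.674 Y5.771
G1 X9.674 Y0.685
G1 X18.326 Y0.685
G1 X25.326 Y5.771
G1 X28.000 Y14.000
; layer 3
G0 Z8.400
G0 X28.000 Y14.000
G1 X25.326 Y22.229
G1 X18.326 Y27.315
G1 X9.674 Y27.315
G1 X2.674 Y22.229
G1 X0.000 Y14.000
G1 X2.674 Y5.771
G1 X9.674 Y0.685
G1 X18.326 Y0.685
G1 X25.326 Y5.771
G1 X28.000 Y14.000
; layer 4
G0 Z11.200
G0 X28.000 Y14.000
G1 X25.326 Y22.229
G1 X18.326 Y27.315
G1 X9.674 Y27.315
G1 X2.674 Y22.229
G1 X0.000 Y14.000
G1 X2.674 Y5.771
G1 X9.674 Y0.685
G1 X18.326 Y0.685
G1 X25.326 Y5.771
G1 X28.000 Y14.000
; layer 5
G0 Z14.000
G0 X28.000 Y14.000
G1 X25.326 Y22.229
G1 X18.326 Y27.315
G1 X9.674 Y27.315
G1 X2.674 Y22.229
G1 X0.000 Y14.000
G1 X2.674 Y5.771
G1 X9.674 Y0.685
G1 X18.326 Y0.685
G1 X25.326 Y5.771
G1 X28.000 Y14.000
M2 ; end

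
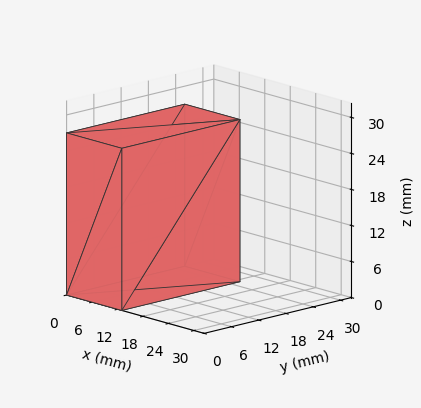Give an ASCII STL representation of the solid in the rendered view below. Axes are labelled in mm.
Reading the render: the shape is a rectangular box, roughly 13 × 26 mm footprint and 27 mm tall (dimensions read to the nearest mm from the axis ticks). For the STL, each face is triangulated and given an outward normal.

solid part
  facet normal 0.0000 0.0000 -1.0000
    outer loop
      vertex 13.00 26.00 0.00
      vertex 13.00 0.00 0.00
      vertex 0.00 0.00 0.00
    endloop
  endfacet
  facet normal 0.0000 0.0000 -1.0000
    outer loop
      vertex 0.00 26.00 0.00
      vertex 13.00 26.00 0.00
      vertex 0.00 0.00 0.00
    endloop
  endfacet
  facet normal 0.0000 0.0000 1.0000
    outer loop
      vertex 0.00 0.00 27.00
      vertex 13.00 0.00 27.00
      vertex 13.00 26.00 27.00
    endloop
  endfacet
  facet normal 0.0000 0.0000 1.0000
    outer loop
      vertex 0.00 0.00 27.00
      vertex 13.00 26.00 27.00
      vertex 0.00 26.00 27.00
    endloop
  endfacet
  facet normal 0.0000 -1.0000 0.0000
    outer loop
      vertex 0.00 0.00 0.00
      vertex 13.00 0.00 0.00
      vertex 13.00 0.00 27.00
    endloop
  endfacet
  facet normal 0.0000 -1.0000 0.0000
    outer loop
      vertex 0.00 0.00 0.00
      vertex 13.00 0.00 27.00
      vertex 0.00 0.00 27.00
    endloop
  endfacet
  facet normal 0.0000 1.0000 0.0000
    outer loop
      vertex 13.00 26.00 27.00
      vertex 13.00 26.00 0.00
      vertex 0.00 26.00 0.00
    endloop
  endfacet
  facet normal 0.0000 1.0000 0.0000
    outer loop
      vertex 0.00 26.00 27.00
      vertex 13.00 26.00 27.00
      vertex 0.00 26.00 0.00
    endloop
  endfacet
  facet normal -1.0000 0.0000 0.0000
    outer loop
      vertex 0.00 26.00 27.00
      vertex 0.00 26.00 0.00
      vertex 0.00 0.00 0.00
    endloop
  endfacet
  facet normal -1.0000 0.0000 0.0000
    outer loop
      vertex 0.00 0.00 27.00
      vertex 0.00 26.00 27.00
      vertex 0.00 0.00 0.00
    endloop
  endfacet
  facet normal 1.0000 0.0000 0.0000
    outer loop
      vertex 13.00 0.00 0.00
      vertex 13.00 26.00 0.00
      vertex 13.00 26.00 27.00
    endloop
  endfacet
  facet normal 1.0000 0.0000 0.0000
    outer loop
      vertex 13.00 0.00 0.00
      vertex 13.00 26.00 27.00
      vertex 13.00 0.00 27.00
    endloop
  endfacet
endsolid part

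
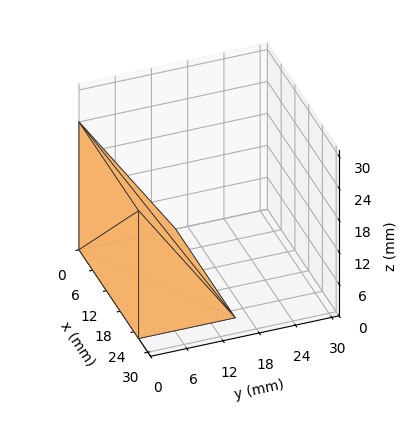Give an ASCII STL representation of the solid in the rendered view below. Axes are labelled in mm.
Reading the render: the shape is a wedge (ramp): 26 × 16 mm base, rising to 24 mm along the y=0 edge and sloping linearly to z=0 at y=16 (dimensions read to the nearest mm from the axis ticks). For the STL, each face is triangulated and given an outward normal.

solid part
  facet normal 0.0000 0.0000 -1.0000
    outer loop
      vertex 26.000 16.000 0.000
      vertex 26.000 0.000 0.000
      vertex 0.000 0.000 0.000
    endloop
  endfacet
  facet normal 0.0000 0.0000 -1.0000
    outer loop
      vertex 0.000 16.000 0.000
      vertex 26.000 16.000 0.000
      vertex 0.000 0.000 0.000
    endloop
  endfacet
  facet normal 0.0000 -1.0000 0.0000
    outer loop
      vertex 0.000 0.000 0.000
      vertex 26.000 0.000 0.000
      vertex 26.000 0.000 24.000
    endloop
  endfacet
  facet normal 0.0000 -1.0000 0.0000
    outer loop
      vertex 0.000 0.000 0.000
      vertex 26.000 0.000 24.000
      vertex 0.000 0.000 24.000
    endloop
  endfacet
  facet normal 0.0000 0.8321 0.5547
    outer loop
      vertex 0.000 0.000 24.000
      vertex 26.000 0.000 24.000
      vertex 26.000 16.000 0.000
    endloop
  endfacet
  facet normal 0.0000 0.8321 0.5547
    outer loop
      vertex 0.000 0.000 24.000
      vertex 26.000 16.000 0.000
      vertex 0.000 16.000 0.000
    endloop
  endfacet
  facet normal -1.0000 0.0000 0.0000
    outer loop
      vertex 0.000 0.000 24.000
      vertex 0.000 16.000 0.000
      vertex 0.000 0.000 0.000
    endloop
  endfacet
  facet normal 1.0000 0.0000 0.0000
    outer loop
      vertex 26.000 0.000 0.000
      vertex 26.000 16.000 0.000
      vertex 26.000 0.000 24.000
    endloop
  endfacet
endsolid part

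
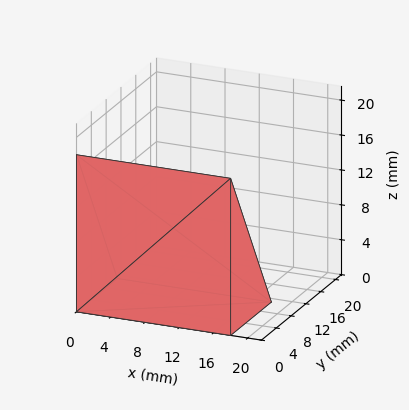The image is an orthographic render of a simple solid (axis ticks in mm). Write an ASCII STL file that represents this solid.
Reading the render: the shape is a wedge (ramp): 18 × 11 mm base, rising to 18 mm along the y=0 edge and sloping linearly to z=0 at y=11 (dimensions read to the nearest mm from the axis ticks). For the STL, each face is triangulated and given an outward normal.

solid part
  facet normal 0.0000 0.0000 -1.0000
    outer loop
      vertex 18.00 11.00 0.00
      vertex 18.00 0.00 0.00
      vertex 0.00 0.00 0.00
    endloop
  endfacet
  facet normal 0.0000 0.0000 -1.0000
    outer loop
      vertex 0.00 11.00 0.00
      vertex 18.00 11.00 0.00
      vertex 0.00 0.00 0.00
    endloop
  endfacet
  facet normal 0.0000 -1.0000 0.0000
    outer loop
      vertex 0.00 0.00 0.00
      vertex 18.00 0.00 0.00
      vertex 18.00 0.00 18.00
    endloop
  endfacet
  facet normal 0.0000 -1.0000 0.0000
    outer loop
      vertex 0.00 0.00 0.00
      vertex 18.00 0.00 18.00
      vertex 0.00 0.00 18.00
    endloop
  endfacet
  facet normal 0.0000 0.8533 0.5215
    outer loop
      vertex 0.00 0.00 18.00
      vertex 18.00 0.00 18.00
      vertex 18.00 11.00 0.00
    endloop
  endfacet
  facet normal 0.0000 0.8533 0.5215
    outer loop
      vertex 0.00 0.00 18.00
      vertex 18.00 11.00 0.00
      vertex 0.00 11.00 0.00
    endloop
  endfacet
  facet normal -1.0000 0.0000 0.0000
    outer loop
      vertex 0.00 0.00 18.00
      vertex 0.00 11.00 0.00
      vertex 0.00 0.00 0.00
    endloop
  endfacet
  facet normal 1.0000 0.0000 0.0000
    outer loop
      vertex 18.00 0.00 0.00
      vertex 18.00 11.00 0.00
      vertex 18.00 0.00 18.00
    endloop
  endfacet
endsolid part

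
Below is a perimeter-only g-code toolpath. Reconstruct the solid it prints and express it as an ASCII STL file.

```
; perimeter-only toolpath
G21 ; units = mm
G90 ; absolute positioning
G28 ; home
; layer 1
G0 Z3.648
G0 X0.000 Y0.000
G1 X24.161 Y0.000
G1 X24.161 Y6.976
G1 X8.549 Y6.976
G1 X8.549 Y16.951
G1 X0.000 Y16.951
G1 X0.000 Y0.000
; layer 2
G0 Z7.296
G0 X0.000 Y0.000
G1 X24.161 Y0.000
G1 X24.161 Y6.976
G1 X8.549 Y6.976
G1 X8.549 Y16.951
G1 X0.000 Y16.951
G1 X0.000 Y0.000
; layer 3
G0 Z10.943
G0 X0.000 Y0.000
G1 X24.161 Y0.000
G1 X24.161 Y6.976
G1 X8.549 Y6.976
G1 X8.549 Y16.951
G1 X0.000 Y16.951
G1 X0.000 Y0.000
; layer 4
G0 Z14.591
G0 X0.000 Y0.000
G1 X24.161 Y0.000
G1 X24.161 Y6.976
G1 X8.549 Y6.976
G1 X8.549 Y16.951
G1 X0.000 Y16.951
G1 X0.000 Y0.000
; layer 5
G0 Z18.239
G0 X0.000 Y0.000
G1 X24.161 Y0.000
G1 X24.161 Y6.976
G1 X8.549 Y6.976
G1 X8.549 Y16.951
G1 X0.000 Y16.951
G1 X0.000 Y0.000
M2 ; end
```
solid part
  facet normal 0.0000 0.0000 -1.0000
    outer loop
      vertex 24.161 6.976 0.000
      vertex 24.161 0.000 0.000
      vertex 0.000 0.000 0.000
    endloop
  endfacet
  facet normal 0.0000 0.0000 -1.0000
    outer loop
      vertex 8.549 6.976 0.000
      vertex 24.161 6.976 0.000
      vertex 0.000 0.000 0.000
    endloop
  endfacet
  facet normal 0.0000 0.0000 -1.0000
    outer loop
      vertex 8.549 16.951 0.000
      vertex 8.549 6.976 0.000
      vertex 0.000 0.000 0.000
    endloop
  endfacet
  facet normal 0.0000 0.0000 -1.0000
    outer loop
      vertex 0.000 16.951 0.000
      vertex 8.549 16.951 0.000
      vertex 0.000 0.000 0.000
    endloop
  endfacet
  facet normal 0.0000 0.0000 1.0000
    outer loop
      vertex 0.000 0.000 18.239
      vertex 24.161 0.000 18.239
      vertex 24.161 6.976 18.239
    endloop
  endfacet
  facet normal 0.0000 0.0000 1.0000
    outer loop
      vertex 0.000 0.000 18.239
      vertex 24.161 6.976 18.239
      vertex 8.549 6.976 18.239
    endloop
  endfacet
  facet normal 0.0000 0.0000 1.0000
    outer loop
      vertex 0.000 0.000 18.239
      vertex 8.549 6.976 18.239
      vertex 8.549 16.951 18.239
    endloop
  endfacet
  facet normal 0.0000 0.0000 1.0000
    outer loop
      vertex 0.000 0.000 18.239
      vertex 8.549 16.951 18.239
      vertex 0.000 16.951 18.239
    endloop
  endfacet
  facet normal 0.0000 -1.0000 0.0000
    outer loop
      vertex 0.000 0.000 0.000
      vertex 24.161 0.000 0.000
      vertex 24.161 0.000 18.239
    endloop
  endfacet
  facet normal 0.0000 -1.0000 0.0000
    outer loop
      vertex 0.000 0.000 0.000
      vertex 24.161 0.000 18.239
      vertex 0.000 0.000 18.239
    endloop
  endfacet
  facet normal 1.0000 0.0000 0.0000
    outer loop
      vertex 24.161 0.000 0.000
      vertex 24.161 6.976 0.000
      vertex 24.161 6.976 18.239
    endloop
  endfacet
  facet normal 1.0000 0.0000 0.0000
    outer loop
      vertex 24.161 0.000 0.000
      vertex 24.161 6.976 18.239
      vertex 24.161 0.000 18.239
    endloop
  endfacet
  facet normal 0.0000 1.0000 0.0000
    outer loop
      vertex 24.161 6.976 0.000
      vertex 8.549 6.976 0.000
      vertex 8.549 6.976 18.239
    endloop
  endfacet
  facet normal 0.0000 1.0000 0.0000
    outer loop
      vertex 24.161 6.976 0.000
      vertex 8.549 6.976 18.239
      vertex 24.161 6.976 18.239
    endloop
  endfacet
  facet normal 1.0000 0.0000 0.0000
    outer loop
      vertex 8.549 6.976 0.000
      vertex 8.549 16.951 0.000
      vertex 8.549 16.951 18.239
    endloop
  endfacet
  facet normal 1.0000 0.0000 0.0000
    outer loop
      vertex 8.549 6.976 0.000
      vertex 8.549 16.951 18.239
      vertex 8.549 6.976 18.239
    endloop
  endfacet
  facet normal 0.0000 1.0000 0.0000
    outer loop
      vertex 8.549 16.951 0.000
      vertex 0.000 16.951 0.000
      vertex 0.000 16.951 18.239
    endloop
  endfacet
  facet normal 0.0000 1.0000 0.0000
    outer loop
      vertex 8.549 16.951 0.000
      vertex 0.000 16.951 18.239
      vertex 8.549 16.951 18.239
    endloop
  endfacet
  facet normal -1.0000 0.0000 0.0000
    outer loop
      vertex 0.000 16.951 0.000
      vertex 0.000 0.000 0.000
      vertex 0.000 0.000 18.239
    endloop
  endfacet
  facet normal -1.0000 0.0000 0.0000
    outer loop
      vertex 0.000 16.951 0.000
      vertex 0.000 0.000 18.239
      vertex 0.000 16.951 18.239
    endloop
  endfacet
endsolid part

The G0 Z moves step by Δz≈3.648 mm. Every layer's G1 loop is the same polygon, so the solid is a straight extrusion of it from z=0 to z≈18.2. Closing with flat bottom and top caps and triangulating gives 20 facets — an L-shaped prism: outer 24.2 × 17 mm, arm thicknesses ≈ 6.98 mm (horizontal) and 8.55 mm (vertical), extruded 18.2 mm in z.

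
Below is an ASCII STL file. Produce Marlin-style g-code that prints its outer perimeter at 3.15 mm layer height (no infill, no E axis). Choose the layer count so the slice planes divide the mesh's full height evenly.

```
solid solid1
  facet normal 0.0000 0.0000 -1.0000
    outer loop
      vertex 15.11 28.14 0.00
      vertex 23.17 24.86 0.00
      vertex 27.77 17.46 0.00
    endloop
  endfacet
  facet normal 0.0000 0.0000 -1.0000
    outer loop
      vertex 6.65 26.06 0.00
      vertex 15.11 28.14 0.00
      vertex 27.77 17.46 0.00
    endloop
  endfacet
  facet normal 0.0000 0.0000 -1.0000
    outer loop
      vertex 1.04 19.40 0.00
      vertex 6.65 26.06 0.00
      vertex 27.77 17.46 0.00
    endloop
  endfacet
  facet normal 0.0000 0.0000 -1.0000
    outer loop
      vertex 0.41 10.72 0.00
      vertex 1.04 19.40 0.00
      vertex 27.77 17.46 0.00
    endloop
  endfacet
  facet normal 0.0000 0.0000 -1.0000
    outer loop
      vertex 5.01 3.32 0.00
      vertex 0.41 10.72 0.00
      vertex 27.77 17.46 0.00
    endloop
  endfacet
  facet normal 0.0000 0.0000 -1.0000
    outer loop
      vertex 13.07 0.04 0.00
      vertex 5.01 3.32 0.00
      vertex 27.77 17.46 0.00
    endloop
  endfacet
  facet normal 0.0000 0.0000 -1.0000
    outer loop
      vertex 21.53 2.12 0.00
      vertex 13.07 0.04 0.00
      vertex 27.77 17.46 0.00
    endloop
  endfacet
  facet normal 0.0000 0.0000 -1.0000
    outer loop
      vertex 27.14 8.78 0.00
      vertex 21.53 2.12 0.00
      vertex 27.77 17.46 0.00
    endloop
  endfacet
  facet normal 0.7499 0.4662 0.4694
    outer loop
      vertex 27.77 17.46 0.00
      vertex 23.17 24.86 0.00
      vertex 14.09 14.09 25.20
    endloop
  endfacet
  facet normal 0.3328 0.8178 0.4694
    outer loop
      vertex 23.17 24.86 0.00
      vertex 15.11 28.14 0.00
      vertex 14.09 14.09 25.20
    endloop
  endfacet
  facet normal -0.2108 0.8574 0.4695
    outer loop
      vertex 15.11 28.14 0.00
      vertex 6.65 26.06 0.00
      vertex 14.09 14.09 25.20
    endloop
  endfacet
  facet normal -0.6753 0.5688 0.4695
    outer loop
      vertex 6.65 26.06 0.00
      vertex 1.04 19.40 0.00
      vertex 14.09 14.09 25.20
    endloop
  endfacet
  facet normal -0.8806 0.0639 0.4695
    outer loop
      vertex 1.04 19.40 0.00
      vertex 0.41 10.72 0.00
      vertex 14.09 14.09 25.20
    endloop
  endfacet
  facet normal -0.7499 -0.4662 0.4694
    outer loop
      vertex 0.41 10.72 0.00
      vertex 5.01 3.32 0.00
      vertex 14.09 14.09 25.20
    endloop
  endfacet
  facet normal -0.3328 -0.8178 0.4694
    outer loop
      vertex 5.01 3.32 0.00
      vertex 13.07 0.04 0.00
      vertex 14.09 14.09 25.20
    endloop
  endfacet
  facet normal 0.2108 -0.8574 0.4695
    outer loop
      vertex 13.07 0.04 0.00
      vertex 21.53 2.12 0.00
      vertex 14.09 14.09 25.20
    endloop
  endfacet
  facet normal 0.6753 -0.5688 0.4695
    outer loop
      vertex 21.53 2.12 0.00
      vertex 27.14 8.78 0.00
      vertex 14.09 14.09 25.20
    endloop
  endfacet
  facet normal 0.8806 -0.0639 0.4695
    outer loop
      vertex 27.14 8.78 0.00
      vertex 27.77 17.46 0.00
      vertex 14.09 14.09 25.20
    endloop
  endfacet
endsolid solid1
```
; perimeter-only toolpath
G21 ; units = mm
G90 ; absolute positioning
G28 ; home
; layer 1
G0 Z3.15
G0 X26.06 Y17.04
G1 X22.04 Y23.51
G1 X14.98 Y26.38
G1 X7.58 Y24.56
G1 X2.67 Y18.74
G1 X2.12 Y11.14
G1 X6.14 Y4.67
G1 X13.20 Y1.80
G1 X20.60 Y3.62
G1 X25.51 Y9.44
G1 X26.06 Y17.04
; layer 2
G0 Z6.30
G0 X24.35 Y16.62
G1 X20.90 Y22.17
G1 X14.86 Y24.63
G1 X8.51 Y23.07
G1 X4.30 Y18.07
G1 X3.83 Y11.56
G1 X7.28 Y6.01
G1 X13.32 Y3.55
G1 X19.67 Y5.11
G1 X23.88 Y10.11
G1 X24.35 Y16.62
; layer 3
G0 Z9.45
G0 X22.64 Y16.20
G1 X19.77 Y20.82
G1 X14.73 Y22.87
G1 X9.44 Y21.57
G1 X5.93 Y17.41
G1 X5.54 Y11.98
G1 X8.41 Y7.36
G1 X13.45 Y5.31
G1 X18.74 Y6.61
G1 X22.25 Y10.77
G1 X22.64 Y16.20
; layer 4
G0 Z12.60
G0 X20.93 Y15.78
G1 X18.63 Y19.48
G1 X14.60 Y21.12
G1 X10.37 Y20.07
G1 X7.56 Y16.74
G1 X7.25 Y12.41
G1 X9.55 Y8.71
G1 X13.58 Y7.06
G1 X17.81 Y8.11
G1 X20.62 Y11.43
G1 X20.93 Y15.78
; layer 5
G0 Z15.75
G0 X19.22 Y15.35
G1 X17.50 Y18.13
G1 X14.47 Y19.36
G1 X11.30 Y18.58
G1 X9.20 Y16.08
G1 X8.96 Y12.83
G1 X10.69 Y10.05
G1 X13.71 Y8.82
G1 X16.88 Y9.60
G1 X18.98 Y12.10
G1 X19.22 Y15.35
; layer 6
G0 Z18.90
G0 X17.51 Y14.93
G1 X16.36 Y16.78
G1 X14.34 Y17.60
G1 X12.23 Y17.08
G1 X10.83 Y15.42
G1 X10.67 Y13.25
G1 X11.82 Y11.40
G1 X13.83 Y10.58
G1 X15.95 Y11.10
G1 X17.35 Y12.76
G1 X17.51 Y14.93
; layer 7
G0 Z22.05
G0 X15.80 Y14.51
G1 X15.22 Y15.44
G1 X14.22 Y15.85
G1 X13.16 Y15.59
G1 X12.46 Y14.75
G1 X12.38 Y13.67
G1 X12.96 Y12.74
G1 X13.96 Y12.33
G1 X15.02 Y12.59
G1 X15.72 Y13.43
G1 X15.80 Y14.51
M2 ; end

The solid is a regular 10-sided pyramid, base circumscribed radius ≈ 14.1 mm, apex at z ≈ 25.2 mm. Slicing at Δz = 3.15 mm — 8 equal slices spanning the solid's height, so layer i sits at z = i·h/8 — gives 7 non-empty perimeters. Each is a 10-segment closed polygon; G0 lifts to the layer z and rapids to the start vertex, then G1 traces the edges. The cross-section shrinks linearly with z (the slice at the apex is degenerate and omitted).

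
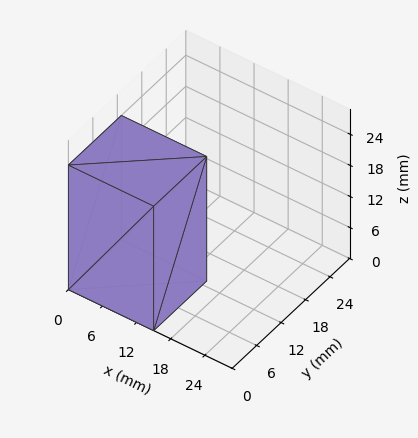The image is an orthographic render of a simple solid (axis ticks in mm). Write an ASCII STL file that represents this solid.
Reading the render: the shape is a rectangular box, roughly 15 × 13 mm footprint and 24 mm tall (dimensions read to the nearest mm from the axis ticks). For the STL, each face is triangulated and given an outward normal.

solid part
  facet normal 0.0000 0.0000 -1.0000
    outer loop
      vertex 15.000 13.000 0.000
      vertex 15.000 0.000 0.000
      vertex 0.000 0.000 0.000
    endloop
  endfacet
  facet normal 0.0000 0.0000 -1.0000
    outer loop
      vertex 0.000 13.000 0.000
      vertex 15.000 13.000 0.000
      vertex 0.000 0.000 0.000
    endloop
  endfacet
  facet normal 0.0000 0.0000 1.0000
    outer loop
      vertex 0.000 0.000 24.000
      vertex 15.000 0.000 24.000
      vertex 15.000 13.000 24.000
    endloop
  endfacet
  facet normal 0.0000 0.0000 1.0000
    outer loop
      vertex 0.000 0.000 24.000
      vertex 15.000 13.000 24.000
      vertex 0.000 13.000 24.000
    endloop
  endfacet
  facet normal 0.0000 -1.0000 0.0000
    outer loop
      vertex 0.000 0.000 0.000
      vertex 15.000 0.000 0.000
      vertex 15.000 0.000 24.000
    endloop
  endfacet
  facet normal 0.0000 -1.0000 0.0000
    outer loop
      vertex 0.000 0.000 0.000
      vertex 15.000 0.000 24.000
      vertex 0.000 0.000 24.000
    endloop
  endfacet
  facet normal 0.0000 1.0000 0.0000
    outer loop
      vertex 15.000 13.000 24.000
      vertex 15.000 13.000 0.000
      vertex 0.000 13.000 0.000
    endloop
  endfacet
  facet normal 0.0000 1.0000 0.0000
    outer loop
      vertex 0.000 13.000 24.000
      vertex 15.000 13.000 24.000
      vertex 0.000 13.000 0.000
    endloop
  endfacet
  facet normal -1.0000 0.0000 0.0000
    outer loop
      vertex 0.000 13.000 24.000
      vertex 0.000 13.000 0.000
      vertex 0.000 0.000 0.000
    endloop
  endfacet
  facet normal -1.0000 0.0000 0.0000
    outer loop
      vertex 0.000 0.000 24.000
      vertex 0.000 13.000 24.000
      vertex 0.000 0.000 0.000
    endloop
  endfacet
  facet normal 1.0000 0.0000 0.0000
    outer loop
      vertex 15.000 0.000 0.000
      vertex 15.000 13.000 0.000
      vertex 15.000 13.000 24.000
    endloop
  endfacet
  facet normal 1.0000 0.0000 0.0000
    outer loop
      vertex 15.000 0.000 0.000
      vertex 15.000 13.000 24.000
      vertex 15.000 0.000 24.000
    endloop
  endfacet
endsolid part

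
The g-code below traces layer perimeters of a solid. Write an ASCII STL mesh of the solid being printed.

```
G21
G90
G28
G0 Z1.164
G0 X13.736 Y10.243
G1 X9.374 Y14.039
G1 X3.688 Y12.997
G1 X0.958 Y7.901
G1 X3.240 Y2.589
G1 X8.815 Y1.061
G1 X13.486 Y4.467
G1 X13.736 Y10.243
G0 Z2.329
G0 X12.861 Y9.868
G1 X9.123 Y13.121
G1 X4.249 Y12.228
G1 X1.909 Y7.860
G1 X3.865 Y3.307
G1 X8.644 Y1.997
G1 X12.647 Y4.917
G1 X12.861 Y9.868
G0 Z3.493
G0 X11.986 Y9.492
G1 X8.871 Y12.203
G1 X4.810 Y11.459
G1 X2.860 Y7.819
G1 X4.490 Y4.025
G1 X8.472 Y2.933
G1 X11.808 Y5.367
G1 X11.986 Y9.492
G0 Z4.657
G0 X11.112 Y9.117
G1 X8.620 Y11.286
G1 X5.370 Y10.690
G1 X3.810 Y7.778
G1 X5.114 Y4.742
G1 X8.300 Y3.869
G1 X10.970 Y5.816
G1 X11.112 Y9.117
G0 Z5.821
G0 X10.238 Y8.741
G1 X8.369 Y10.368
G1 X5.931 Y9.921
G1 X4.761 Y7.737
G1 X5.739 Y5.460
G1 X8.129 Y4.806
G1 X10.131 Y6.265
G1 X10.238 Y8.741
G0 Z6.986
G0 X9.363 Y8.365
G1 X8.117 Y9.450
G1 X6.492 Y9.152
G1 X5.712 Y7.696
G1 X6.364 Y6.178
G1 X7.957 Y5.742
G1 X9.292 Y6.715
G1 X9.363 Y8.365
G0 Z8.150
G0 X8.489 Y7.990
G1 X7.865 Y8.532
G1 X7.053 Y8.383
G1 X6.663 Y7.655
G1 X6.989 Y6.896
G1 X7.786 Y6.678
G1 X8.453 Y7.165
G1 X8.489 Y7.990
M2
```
solid part
  facet normal 0.0000 0.0000 -1.0000
    outer loop
      vertex 3.127 13.766 0.000
      vertex 9.626 14.957 0.000
      vertex 14.610 10.619 0.000
    endloop
  endfacet
  facet normal 0.0000 0.0000 -1.0000
    outer loop
      vertex 0.007 7.942 0.000
      vertex 3.127 13.766 0.000
      vertex 14.610 10.619 0.000
    endloop
  endfacet
  facet normal 0.0000 0.0000 -1.0000
    outer loop
      vertex 2.615 1.871 0.000
      vertex 0.007 7.942 0.000
      vertex 14.610 10.619 0.000
    endloop
  endfacet
  facet normal 0.0000 0.0000 -1.0000
    outer loop
      vertex 8.987 0.125 0.000
      vertex 2.615 1.871 0.000
      vertex 14.610 10.619 0.000
    endloop
  endfacet
  facet normal 0.0000 0.0000 -1.0000
    outer loop
      vertex 14.325 4.018 0.000
      vertex 8.987 0.125 0.000
      vertex 14.610 10.619 0.000
    endloop
  endfacet
  facet normal 0.5286 0.6074 0.5930
    outer loop
      vertex 14.610 10.619 0.000
      vertex 9.626 14.957 0.000
      vertex 7.614 7.614 9.314
    endloop
  endfacet
  facet normal -0.1451 0.7920 0.5930
    outer loop
      vertex 9.626 14.957 0.000
      vertex 3.127 13.766 0.000
      vertex 7.614 7.614 9.314
    endloop
  endfacet
  facet normal -0.7097 0.3802 0.5931
    outer loop
      vertex 3.127 13.766 0.000
      vertex 0.007 7.942 0.000
      vertex 7.614 7.614 9.314
    endloop
  endfacet
  facet normal -0.7398 -0.3178 0.5930
    outer loop
      vertex 0.007 7.942 0.000
      vertex 2.615 1.871 0.000
      vertex 7.614 7.614 9.314
    endloop
  endfacet
  facet normal -0.2128 -0.7766 0.5930
    outer loop
      vertex 2.615 1.871 0.000
      vertex 8.987 0.125 0.000
      vertex 7.614 7.614 9.314
    endloop
  endfacet
  facet normal 0.4744 -0.6506 0.5930
    outer loop
      vertex 8.987 0.125 0.000
      vertex 14.325 4.018 0.000
      vertex 7.614 7.614 9.314
    endloop
  endfacet
  facet normal 0.8044 -0.0347 0.5930
    outer loop
      vertex 14.325 4.018 0.000
      vertex 14.610 10.619 0.000
      vertex 7.614 7.614 9.314
    endloop
  endfacet
endsolid part

The G0 Z moves step by Δz≈1.164 mm. The G1 loops shrink linearly with z, so the solid tapers from its base footprint up to z≈9.31. Closing with a flat bottom cap and the tapered top and triangulating gives 12 facets — a regular 7-sided pyramid, base circumscribed radius ≈ 7.61 mm, apex at z ≈ 9.31 mm.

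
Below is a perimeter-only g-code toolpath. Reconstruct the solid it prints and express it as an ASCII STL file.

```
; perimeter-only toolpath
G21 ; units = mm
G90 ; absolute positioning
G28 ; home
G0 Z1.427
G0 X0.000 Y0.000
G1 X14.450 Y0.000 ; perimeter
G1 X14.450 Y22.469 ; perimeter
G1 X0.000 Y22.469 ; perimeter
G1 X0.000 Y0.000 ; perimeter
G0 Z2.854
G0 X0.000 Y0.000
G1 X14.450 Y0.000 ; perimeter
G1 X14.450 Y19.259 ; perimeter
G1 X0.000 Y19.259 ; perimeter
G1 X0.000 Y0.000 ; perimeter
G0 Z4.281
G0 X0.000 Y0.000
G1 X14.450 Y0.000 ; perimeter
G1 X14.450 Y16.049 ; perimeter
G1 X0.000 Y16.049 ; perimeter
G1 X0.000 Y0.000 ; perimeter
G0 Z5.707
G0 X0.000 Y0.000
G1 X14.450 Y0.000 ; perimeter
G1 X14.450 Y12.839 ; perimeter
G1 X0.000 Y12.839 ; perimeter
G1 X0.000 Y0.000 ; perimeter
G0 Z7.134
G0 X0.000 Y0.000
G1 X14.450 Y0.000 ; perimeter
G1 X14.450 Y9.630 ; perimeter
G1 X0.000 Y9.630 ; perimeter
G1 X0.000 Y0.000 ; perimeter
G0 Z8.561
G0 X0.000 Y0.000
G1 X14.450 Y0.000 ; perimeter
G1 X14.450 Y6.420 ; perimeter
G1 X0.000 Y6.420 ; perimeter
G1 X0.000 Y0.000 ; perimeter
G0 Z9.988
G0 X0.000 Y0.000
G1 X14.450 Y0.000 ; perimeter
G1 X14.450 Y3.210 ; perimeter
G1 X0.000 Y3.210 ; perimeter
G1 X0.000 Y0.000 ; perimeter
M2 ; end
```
solid part
  facet normal 0.0000 0.0000 -1.0000
    outer loop
      vertex 14.450 25.679 0.000
      vertex 14.450 0.000 0.000
      vertex 0.000 0.000 0.000
    endloop
  endfacet
  facet normal 0.0000 0.0000 -1.0000
    outer loop
      vertex 0.000 25.679 0.000
      vertex 14.450 25.679 0.000
      vertex 0.000 0.000 0.000
    endloop
  endfacet
  facet normal 0.0000 -1.0000 0.0000
    outer loop
      vertex 0.000 0.000 0.000
      vertex 14.450 0.000 0.000
      vertex 14.450 0.000 11.415
    endloop
  endfacet
  facet normal 0.0000 -1.0000 0.0000
    outer loop
      vertex 0.000 0.000 0.000
      vertex 14.450 0.000 11.415
      vertex 0.000 0.000 11.415
    endloop
  endfacet
  facet normal 0.0000 0.4062 0.9138
    outer loop
      vertex 0.000 0.000 11.415
      vertex 14.450 0.000 11.415
      vertex 14.450 25.679 0.000
    endloop
  endfacet
  facet normal 0.0000 0.4062 0.9138
    outer loop
      vertex 0.000 0.000 11.415
      vertex 14.450 25.679 0.000
      vertex 0.000 25.679 0.000
    endloop
  endfacet
  facet normal -1.0000 0.0000 0.0000
    outer loop
      vertex 0.000 0.000 11.415
      vertex 0.000 25.679 0.000
      vertex 0.000 0.000 0.000
    endloop
  endfacet
  facet normal 1.0000 0.0000 0.0000
    outer loop
      vertex 14.450 0.000 0.000
      vertex 14.450 25.679 0.000
      vertex 14.450 0.000 11.415
    endloop
  endfacet
endsolid part

The G0 Z moves step by Δz≈1.427 mm. The G1 loops shrink linearly with z, so the solid tapers from its base footprint up to z≈11.4. Closing with a flat bottom cap and the tapered top and triangulating gives 8 facets — a wedge (ramp): 14.4 × 25.7 mm base, rising to 11.4 mm along the y=0 edge and sloping linearly to z=0 at y=25.7.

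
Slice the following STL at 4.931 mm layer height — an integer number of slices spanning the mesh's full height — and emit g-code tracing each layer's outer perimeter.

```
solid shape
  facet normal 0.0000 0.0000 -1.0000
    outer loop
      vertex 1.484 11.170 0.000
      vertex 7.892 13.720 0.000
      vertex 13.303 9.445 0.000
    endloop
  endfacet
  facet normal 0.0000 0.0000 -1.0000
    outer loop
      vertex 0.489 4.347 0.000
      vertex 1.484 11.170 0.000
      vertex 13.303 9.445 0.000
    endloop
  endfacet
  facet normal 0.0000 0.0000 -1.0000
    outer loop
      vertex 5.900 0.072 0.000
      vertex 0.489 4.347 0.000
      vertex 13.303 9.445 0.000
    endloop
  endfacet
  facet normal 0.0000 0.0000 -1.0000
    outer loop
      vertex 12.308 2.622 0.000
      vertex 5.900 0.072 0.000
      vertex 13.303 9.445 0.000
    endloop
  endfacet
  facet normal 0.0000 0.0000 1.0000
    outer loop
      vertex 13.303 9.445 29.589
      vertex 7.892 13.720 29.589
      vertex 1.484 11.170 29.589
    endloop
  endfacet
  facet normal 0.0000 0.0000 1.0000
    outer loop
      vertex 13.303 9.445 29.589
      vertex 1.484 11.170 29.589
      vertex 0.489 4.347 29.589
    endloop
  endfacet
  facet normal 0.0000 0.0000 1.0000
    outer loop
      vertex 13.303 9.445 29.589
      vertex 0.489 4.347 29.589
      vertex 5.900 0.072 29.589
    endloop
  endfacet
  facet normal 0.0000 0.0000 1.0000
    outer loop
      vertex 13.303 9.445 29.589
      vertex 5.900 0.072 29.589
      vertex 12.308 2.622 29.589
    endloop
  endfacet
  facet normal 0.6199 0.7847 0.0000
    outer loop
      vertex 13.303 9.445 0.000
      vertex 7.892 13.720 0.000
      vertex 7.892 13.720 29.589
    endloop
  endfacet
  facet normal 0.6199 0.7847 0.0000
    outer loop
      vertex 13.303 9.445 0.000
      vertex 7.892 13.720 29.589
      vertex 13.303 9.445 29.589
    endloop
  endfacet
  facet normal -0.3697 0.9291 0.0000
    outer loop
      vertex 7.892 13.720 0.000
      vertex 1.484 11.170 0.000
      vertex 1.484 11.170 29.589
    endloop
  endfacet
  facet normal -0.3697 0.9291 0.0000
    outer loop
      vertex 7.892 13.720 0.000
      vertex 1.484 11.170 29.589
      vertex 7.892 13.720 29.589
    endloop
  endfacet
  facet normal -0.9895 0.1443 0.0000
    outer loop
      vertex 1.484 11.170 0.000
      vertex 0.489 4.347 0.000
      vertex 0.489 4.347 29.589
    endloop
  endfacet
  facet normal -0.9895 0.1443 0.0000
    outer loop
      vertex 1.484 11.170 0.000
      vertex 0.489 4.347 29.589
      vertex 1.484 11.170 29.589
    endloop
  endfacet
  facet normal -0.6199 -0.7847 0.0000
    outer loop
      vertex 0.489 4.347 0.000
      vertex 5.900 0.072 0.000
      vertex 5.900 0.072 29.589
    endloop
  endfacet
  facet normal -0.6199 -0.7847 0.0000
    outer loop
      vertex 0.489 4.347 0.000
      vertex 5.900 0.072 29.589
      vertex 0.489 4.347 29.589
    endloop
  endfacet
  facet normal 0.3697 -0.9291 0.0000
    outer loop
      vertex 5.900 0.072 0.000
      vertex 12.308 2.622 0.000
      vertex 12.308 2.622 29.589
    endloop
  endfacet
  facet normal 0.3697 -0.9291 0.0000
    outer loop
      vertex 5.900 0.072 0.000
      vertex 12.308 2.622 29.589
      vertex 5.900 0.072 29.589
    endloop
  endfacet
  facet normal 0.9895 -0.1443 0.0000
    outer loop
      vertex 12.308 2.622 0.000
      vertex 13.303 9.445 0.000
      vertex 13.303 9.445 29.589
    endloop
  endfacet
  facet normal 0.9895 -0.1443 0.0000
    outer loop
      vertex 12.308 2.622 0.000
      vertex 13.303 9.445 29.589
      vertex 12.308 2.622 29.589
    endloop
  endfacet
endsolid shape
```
; perimeter-only toolpath
G21 ; units = mm
G90 ; absolute positioning
G28 ; home
; layer 1
G0 Z4.931
G0 X13.303 Y9.445
G1 X7.892 Y13.720
G1 X1.484 Y11.170
G1 X0.489 Y4.347
G1 X5.900 Y0.072
G1 X12.308 Y2.622
G1 X13.303 Y9.445
; layer 2
G0 Z9.863
G0 X13.303 Y9.445
G1 X7.892 Y13.720
G1 X1.484 Y11.170
G1 X0.489 Y4.347
G1 X5.900 Y0.072
G1 X12.308 Y2.622
G1 X13.303 Y9.445
; layer 3
G0 Z14.794
G0 X13.303 Y9.445
G1 X7.892 Y13.720
G1 X1.484 Y11.170
G1 X0.489 Y4.347
G1 X5.900 Y0.072
G1 X12.308 Y2.622
G1 X13.303 Y9.445
; layer 4
G0 Z19.726
G0 X13.303 Y9.445
G1 X7.892 Y13.720
G1 X1.484 Y11.170
G1 X0.489 Y4.347
G1 X5.900 Y0.072
G1 X12.308 Y2.622
G1 X13.303 Y9.445
; layer 5
G0 Z24.657
G0 X13.303 Y9.445
G1 X7.892 Y13.720
G1 X1.484 Y11.170
G1 X0.489 Y4.347
G1 X5.900 Y0.072
G1 X12.308 Y2.622
G1 X13.303 Y9.445
; layer 6
G0 Z29.589
G0 X13.303 Y9.445
G1 X7.892 Y13.720
G1 X1.484 Y11.170
G1 X0.489 Y4.347
G1 X5.900 Y0.072
G1 X12.308 Y2.622
G1 X13.303 Y9.445
M2 ; end

The solid is a regular 6-sided prism (a cylinder approximated with 6 flat sides), circumscribed radius ≈ 6.9 mm, height ≈ 29.6 mm. Slicing at Δz = 4.931 mm — 6 equal slices spanning the solid's height, so layer i sits at z = i·h/6 — gives 6 non-empty perimeters. Each is a 6-segment closed polygon; G0 lifts to the layer z and rapids to the start vertex, then G1 traces the edges.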